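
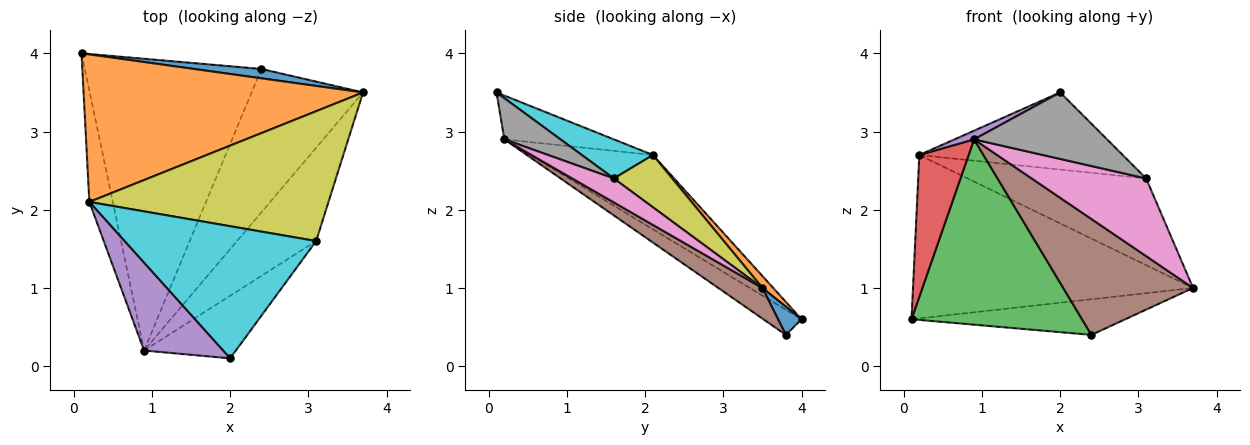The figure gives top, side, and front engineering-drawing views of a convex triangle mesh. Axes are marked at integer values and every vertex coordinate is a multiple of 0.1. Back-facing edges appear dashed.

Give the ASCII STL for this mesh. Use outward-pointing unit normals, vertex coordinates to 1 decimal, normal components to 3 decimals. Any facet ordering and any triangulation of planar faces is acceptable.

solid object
 facet normal 0.106 0.962 0.252
  outer loop
   vertex 2.4 3.8 0.4
   vertex 0.1 4.0 0.6
   vertex 3.7 3.5 1.0
  endloop
 endfacet
 facet normal 0.029 0.742 0.670
  outer loop
   vertex 0.2 2.1 2.7
   vertex 3.7 3.5 1.0
   vertex 0.1 4.0 0.6
  endloop
 endfacet
 facet normal -0.119 -0.532 -0.838
  outer loop
   vertex 0.9 0.2 2.9
   vertex 0.1 4.0 0.6
   vertex 2.4 3.8 0.4
  endloop
 endfacet
 facet normal -0.890 -0.358 -0.281
  outer loop
   vertex 0.9 0.2 2.9
   vertex 0.2 2.1 2.7
   vertex 0.1 4.0 0.6
  endloop
 endfacet
 facet normal -0.483 -0.086 0.871
  outer loop
   vertex 0.9 0.2 2.9
   vertex 2.0 0.1 3.5
   vertex 0.2 2.1 2.7
  endloop
 endfacet
 facet normal 0.209 -0.615 -0.760
  outer loop
   vertex 0.9 0.2 2.9
   vertex 2.4 3.8 0.4
   vertex 3.7 3.5 1.0
  endloop
 endfacet
 facet normal 0.226 -0.623 -0.749
  outer loop
   vertex 3.1 1.6 2.4
   vertex 0.9 0.2 2.9
   vertex 3.7 3.5 1.0
  endloop
 endfacet
 facet normal 0.294 -0.696 -0.655
  outer loop
   vertex 3.1 1.6 2.4
   vertex 2.0 0.1 3.5
   vertex 0.9 0.2 2.9
  endloop
 endfacet
 facet normal 0.179 0.546 0.818
  outer loop
   vertex 3.1 1.6 2.4
   vertex 3.7 3.5 1.0
   vertex 0.2 2.1 2.7
  endloop
 endfacet
 facet normal 0.174 0.496 0.851
  outer loop
   vertex 3.1 1.6 2.4
   vertex 0.2 2.1 2.7
   vertex 2.0 0.1 3.5
  endloop
 endfacet
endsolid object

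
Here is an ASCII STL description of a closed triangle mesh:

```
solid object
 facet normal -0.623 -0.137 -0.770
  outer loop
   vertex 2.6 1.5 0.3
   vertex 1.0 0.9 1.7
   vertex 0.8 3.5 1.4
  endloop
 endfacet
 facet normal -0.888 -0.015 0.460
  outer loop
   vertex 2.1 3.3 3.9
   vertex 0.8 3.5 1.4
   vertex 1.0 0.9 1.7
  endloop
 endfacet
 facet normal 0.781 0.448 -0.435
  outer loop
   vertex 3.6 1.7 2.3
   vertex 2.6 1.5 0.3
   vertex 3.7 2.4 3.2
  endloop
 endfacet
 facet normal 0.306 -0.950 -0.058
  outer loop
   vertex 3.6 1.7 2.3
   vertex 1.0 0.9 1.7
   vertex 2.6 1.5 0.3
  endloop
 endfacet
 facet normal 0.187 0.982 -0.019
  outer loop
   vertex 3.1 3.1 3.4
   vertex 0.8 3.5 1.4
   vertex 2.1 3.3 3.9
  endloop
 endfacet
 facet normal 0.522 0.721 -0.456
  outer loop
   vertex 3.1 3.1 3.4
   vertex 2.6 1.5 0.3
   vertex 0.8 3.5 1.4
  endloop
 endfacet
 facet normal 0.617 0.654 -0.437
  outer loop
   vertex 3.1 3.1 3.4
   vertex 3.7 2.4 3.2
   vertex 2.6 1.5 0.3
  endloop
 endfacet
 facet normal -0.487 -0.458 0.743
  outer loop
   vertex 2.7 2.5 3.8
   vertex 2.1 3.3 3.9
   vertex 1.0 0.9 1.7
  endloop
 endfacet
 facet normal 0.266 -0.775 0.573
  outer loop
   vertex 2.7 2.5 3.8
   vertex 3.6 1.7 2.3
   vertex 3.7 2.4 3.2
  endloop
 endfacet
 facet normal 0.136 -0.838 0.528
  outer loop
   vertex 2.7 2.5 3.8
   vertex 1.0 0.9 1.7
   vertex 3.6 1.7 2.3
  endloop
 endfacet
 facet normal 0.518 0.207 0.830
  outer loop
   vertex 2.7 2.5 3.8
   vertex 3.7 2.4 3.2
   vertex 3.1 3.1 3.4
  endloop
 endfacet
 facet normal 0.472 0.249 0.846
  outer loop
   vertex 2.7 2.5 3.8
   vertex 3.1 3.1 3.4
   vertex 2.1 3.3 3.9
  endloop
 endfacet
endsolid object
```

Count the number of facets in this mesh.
12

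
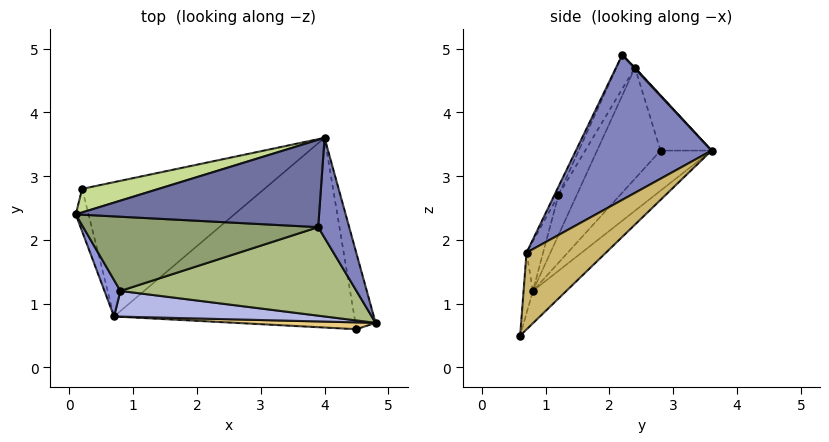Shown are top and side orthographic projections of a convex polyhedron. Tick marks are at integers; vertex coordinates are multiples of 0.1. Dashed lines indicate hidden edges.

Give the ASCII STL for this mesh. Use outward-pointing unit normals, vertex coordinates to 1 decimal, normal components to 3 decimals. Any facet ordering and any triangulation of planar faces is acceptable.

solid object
 facet normal 0.003 0.731 0.682
  outer loop
   vertex 3.9 2.2 4.9
   vertex 4.0 3.6 3.4
   vertex 0.1 2.4 4.7
  endloop
 endfacet
 facet normal 0.966 0.153 0.207
  outer loop
   vertex 3.9 2.2 4.9
   vertex 4.8 0.7 1.8
   vertex 4.0 3.6 3.4
  endloop
 endfacet
 facet normal -0.606 -0.758 0.242
  outer loop
   vertex 0.8 1.2 2.7
   vertex 0.1 2.4 4.7
   vertex 0.7 0.8 1.2
  endloop
 endfacet
 facet normal -0.062 -0.963 0.261
  outer loop
   vertex 0.8 1.2 2.7
   vertex 0.7 0.8 1.2
   vertex 4.8 0.7 1.8
  endloop
 endfacet
 facet normal -0.072 -0.866 0.495
  outer loop
   vertex 0.8 1.2 2.7
   vertex 3.9 2.2 4.9
   vertex 0.1 2.4 4.7
  endloop
 endfacet
 facet normal -0.016 -0.902 0.432
  outer loop
   vertex 0.8 1.2 2.7
   vertex 4.8 0.7 1.8
   vertex 3.9 2.2 4.9
  endloop
 endfacet
 facet normal -0.198 0.941 0.274
  outer loop
   vertex 0.2 2.8 3.4
   vertex 0.1 2.4 4.7
   vertex 4.0 3.6 3.4
  endloop
 endfacet
 facet normal -0.986 -0.122 -0.113
  outer loop
   vertex 0.2 2.8 3.4
   vertex 0.7 0.8 1.2
   vertex 0.1 2.4 4.7
  endloop
 endfacet
 facet normal -0.150 0.714 -0.684
  outer loop
   vertex 0.2 2.8 3.4
   vertex 4.0 3.6 3.4
   vertex 0.7 0.8 1.2
  endloop
 endfacet
 facet normal 0.896 0.377 -0.236
  outer loop
   vertex 4.5 0.6 0.5
   vertex 4.0 3.6 3.4
   vertex 4.8 0.7 1.8
  endloop
 endfacet
 facet normal -0.037 -0.996 0.085
  outer loop
   vertex 4.5 0.6 0.5
   vertex 4.8 0.7 1.8
   vertex 0.7 0.8 1.2
  endloop
 endfacet
 facet normal -0.097 0.683 -0.724
  outer loop
   vertex 4.5 0.6 0.5
   vertex 0.7 0.8 1.2
   vertex 4.0 3.6 3.4
  endloop
 endfacet
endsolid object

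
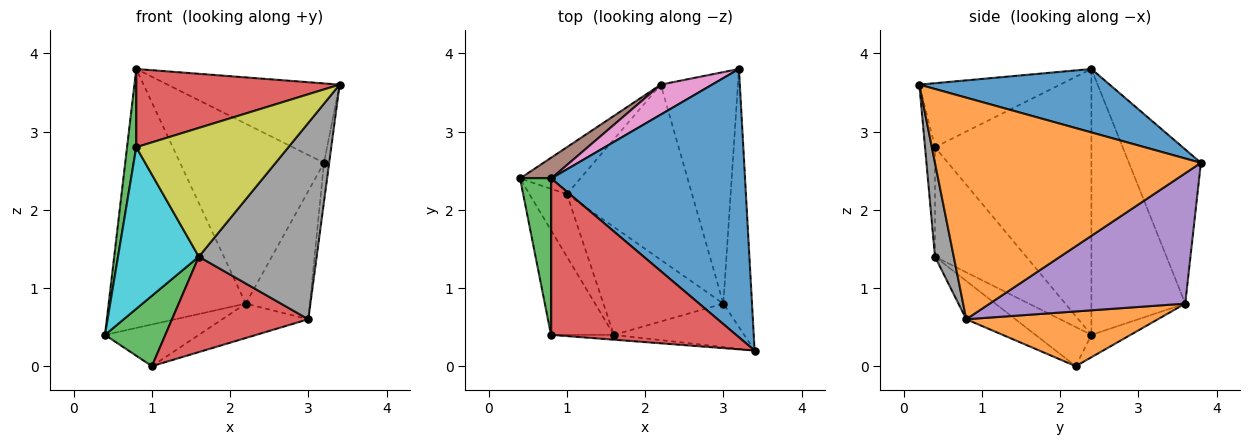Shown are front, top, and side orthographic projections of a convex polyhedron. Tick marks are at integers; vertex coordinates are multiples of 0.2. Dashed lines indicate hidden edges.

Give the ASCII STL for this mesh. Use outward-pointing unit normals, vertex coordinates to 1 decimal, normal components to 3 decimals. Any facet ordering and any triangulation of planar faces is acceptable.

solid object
 facet normal 0.299 0.271 0.915
  outer loop
   vertex 0.8 2.4 3.8
   vertex 3.4 0.2 3.6
   vertex 3.2 3.8 2.6
  endloop
 endfacet
 facet normal 0.992 0.019 -0.128
  outer loop
   vertex 3.0 0.8 0.6
   vertex 3.2 3.8 2.6
   vertex 3.4 0.2 3.6
  endloop
 endfacet
 facet normal -0.991 -0.058 0.117
  outer loop
   vertex 0.8 0.4 2.8
   vertex 0.8 2.4 3.8
   vertex 0.4 2.4 0.4
  endloop
 endfacet
 facet normal -0.296 -0.427 0.854
  outer loop
   vertex 0.8 0.4 2.8
   vertex 3.4 0.2 3.6
   vertex 0.8 2.4 3.8
  endloop
 endfacet
 facet normal 0.828 0.272 -0.490
  outer loop
   vertex 2.2 3.6 0.8
   vertex 3.2 3.8 2.6
   vertex 3.0 0.8 0.6
  endloop
 endfacet
 facet normal -0.564 0.823 0.066
  outer loop
   vertex 2.2 3.6 0.8
   vertex 0.4 2.4 0.4
   vertex 0.8 2.4 3.8
  endloop
 endfacet
 facet normal -0.442 0.885 0.147
  outer loop
   vertex 2.2 3.6 0.8
   vertex 0.8 2.4 3.8
   vertex 3.2 3.8 2.6
  endloop
 endfacet
 facet normal 0.154 -0.965 -0.213
  outer loop
   vertex 1.6 0.4 1.4
   vertex 3.0 0.8 0.6
   vertex 3.4 0.2 3.6
  endloop
 endfacet
 facet normal -0.065 -0.997 -0.037
  outer loop
   vertex 1.6 0.4 1.4
   vertex 3.4 0.2 3.6
   vertex 0.8 0.4 2.8
  endloop
 endfacet
 facet normal -0.688 -0.610 -0.393
  outer loop
   vertex 1.6 0.4 1.4
   vertex 0.8 0.4 2.8
   vertex 0.4 2.4 0.4
  endloop
 endfacet
 facet normal -0.267 0.640 -0.720
  outer loop
   vertex 1.0 2.2 0.0
   vertex 0.4 2.4 0.4
   vertex 2.2 3.6 0.8
  endloop
 endfacet
 facet normal 0.394 0.177 -0.902
  outer loop
   vertex 1.0 2.2 0.0
   vertex 2.2 3.6 0.8
   vertex 3.0 0.8 0.6
  endloop
 endfacet
 facet normal -0.569 -0.615 -0.546
  outer loop
   vertex 1.0 2.2 0.0
   vertex 1.6 0.4 1.4
   vertex 0.4 2.4 0.4
  endloop
 endfacet
 facet normal -0.232 -0.644 -0.729
  outer loop
   vertex 1.0 2.2 0.0
   vertex 3.0 0.8 0.6
   vertex 1.6 0.4 1.4
  endloop
 endfacet
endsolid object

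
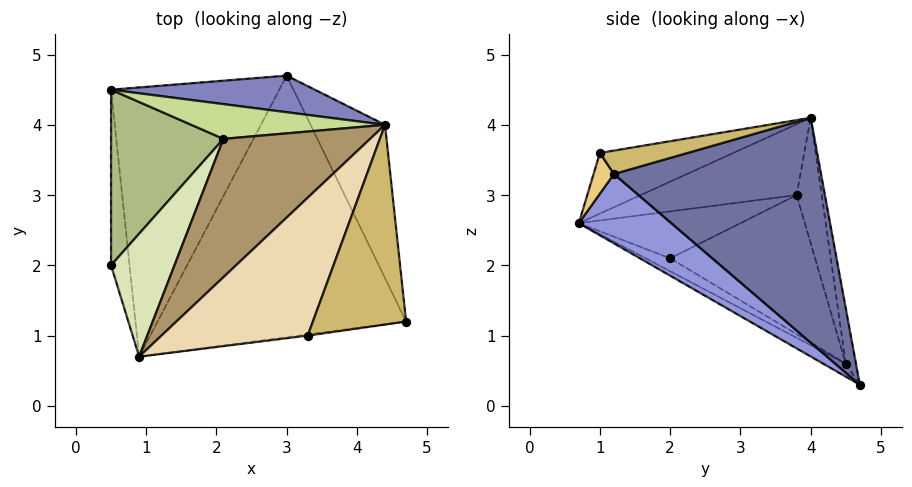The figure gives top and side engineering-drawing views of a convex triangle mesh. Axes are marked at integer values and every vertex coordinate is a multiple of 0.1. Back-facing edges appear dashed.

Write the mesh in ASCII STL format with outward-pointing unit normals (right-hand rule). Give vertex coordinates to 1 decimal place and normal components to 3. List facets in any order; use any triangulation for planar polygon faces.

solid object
 facet normal 0.932 0.188 -0.309
  outer loop
   vertex 4.4 4.0 4.1
   vertex 4.7 1.2 3.3
   vertex 3.0 4.7 0.3
  endloop
 endfacet
 facet normal -0.054 0.978 0.200
  outer loop
   vertex 0.5 4.5 0.6
   vertex 4.4 4.0 4.1
   vertex 3.0 4.7 0.3
  endloop
 endfacet
 facet normal 0.221 -0.571 -0.791
  outer loop
   vertex 0.9 0.7 2.6
   vertex 3.0 4.7 0.3
   vertex 4.7 1.2 3.3
  endloop
 endfacet
 facet normal -0.515 -0.441 -0.735
  outer loop
   vertex 0.9 0.7 2.6
   vertex 0.5 2.0 2.1
   vertex 0.5 4.5 0.6
  endloop
 endfacet
 facet normal -0.068 -0.470 -0.880
  outer loop
   vertex 0.9 0.7 2.6
   vertex 0.5 4.5 0.6
   vertex 3.0 4.7 0.3
  endloop
 endfacet
 facet normal -0.728 0.353 0.588
  outer loop
   vertex 2.1 3.8 3.0
   vertex 0.5 4.5 0.6
   vertex 0.5 2.0 2.1
  endloop
 endfacet
 facet normal -0.284 0.853 0.438
  outer loop
   vertex 2.1 3.8 3.0
   vertex 4.4 4.0 4.1
   vertex 0.5 4.5 0.6
  endloop
 endfacet
 facet normal -0.590 0.125 0.798
  outer loop
   vertex 2.1 3.8 3.0
   vertex 0.5 2.0 2.1
   vertex 0.9 0.7 2.6
  endloop
 endfacet
 facet normal -0.435 0.052 0.899
  outer loop
   vertex 2.1 3.8 3.0
   vertex 0.9 0.7 2.6
   vertex 4.4 4.0 4.1
  endloop
 endfacet
 facet normal 0.236 -0.243 0.941
  outer loop
   vertex 3.3 1.0 3.6
   vertex 4.7 1.2 3.3
   vertex 4.4 4.0 4.1
  endloop
 endfacet
 facet normal 0.135 -0.990 -0.028
  outer loop
   vertex 3.3 1.0 3.6
   vertex 0.9 0.7 2.6
   vertex 4.7 1.2 3.3
  endloop
 endfacet
 facet normal -0.383 -0.013 0.924
  outer loop
   vertex 3.3 1.0 3.6
   vertex 4.4 4.0 4.1
   vertex 0.9 0.7 2.6
  endloop
 endfacet
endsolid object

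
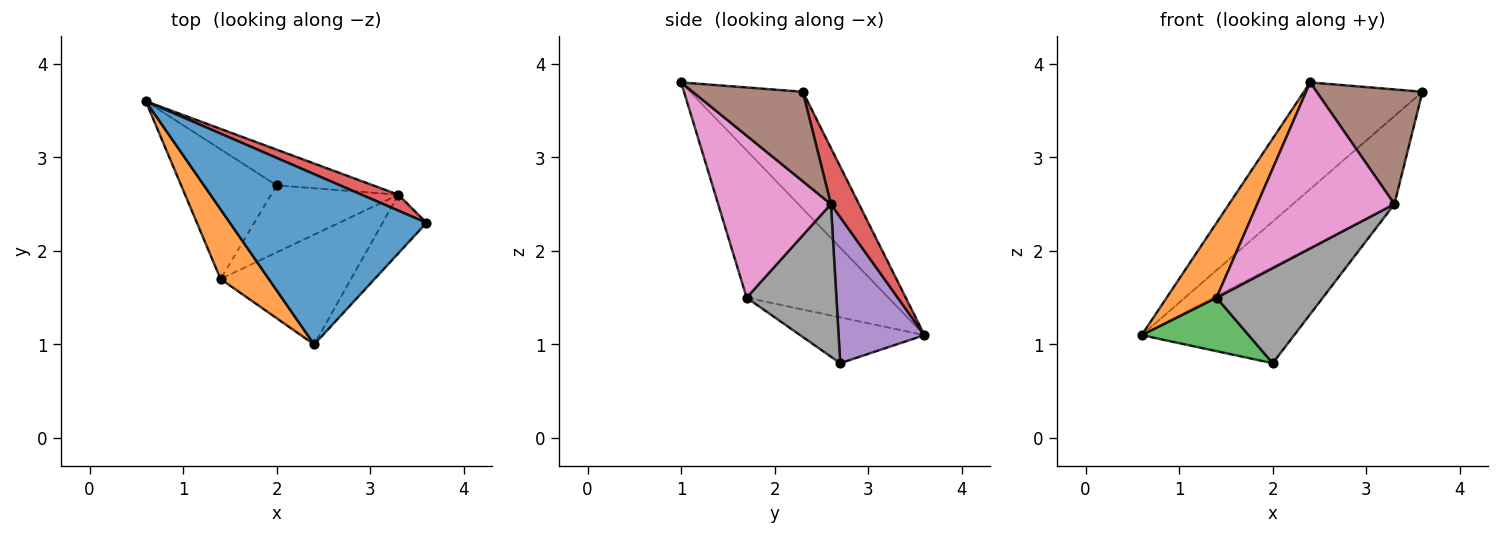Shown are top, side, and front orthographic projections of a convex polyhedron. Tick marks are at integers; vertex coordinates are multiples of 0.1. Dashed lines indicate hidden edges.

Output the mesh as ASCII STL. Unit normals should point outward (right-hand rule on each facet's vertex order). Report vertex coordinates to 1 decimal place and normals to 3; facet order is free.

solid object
 facet normal -0.450 0.474 0.757
  outer loop
   vertex 2.4 1.0 3.8
   vertex 3.6 2.3 3.7
   vertex 0.6 3.6 1.1
  endloop
 endfacet
 facet normal -0.901 -0.317 0.295
  outer loop
   vertex 1.4 1.7 1.5
   vertex 2.4 1.0 3.8
   vertex 0.6 3.6 1.1
  endloop
 endfacet
 facet normal -0.405 -0.349 -0.845
  outer loop
   vertex 1.4 1.7 1.5
   vertex 0.6 3.6 1.1
   vertex 2.0 2.7 0.8
  endloop
 endfacet
 facet normal 0.263 0.949 0.172
  outer loop
   vertex 3.3 2.6 2.5
   vertex 0.6 3.6 1.1
   vertex 3.6 2.3 3.7
  endloop
 endfacet
 facet normal 0.467 0.829 -0.308
  outer loop
   vertex 3.3 2.6 2.5
   vertex 2.0 2.7 0.8
   vertex 0.6 3.6 1.1
  endloop
 endfacet
 facet normal 0.680 -0.653 -0.333
  outer loop
   vertex 3.3 2.6 2.5
   vertex 3.6 2.3 3.7
   vertex 2.4 1.0 3.8
  endloop
 endfacet
 facet normal 0.565 -0.688 -0.455
  outer loop
   vertex 3.3 2.6 2.5
   vertex 2.4 1.0 3.8
   vertex 1.4 1.7 1.5
  endloop
 endfacet
 facet normal 0.568 -0.673 -0.474
  outer loop
   vertex 3.3 2.6 2.5
   vertex 1.4 1.7 1.5
   vertex 2.0 2.7 0.8
  endloop
 endfacet
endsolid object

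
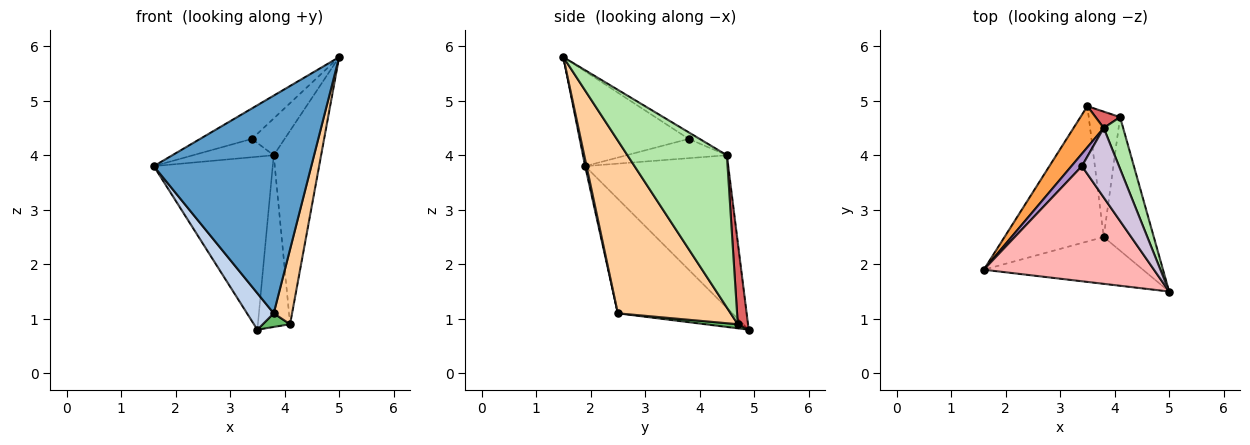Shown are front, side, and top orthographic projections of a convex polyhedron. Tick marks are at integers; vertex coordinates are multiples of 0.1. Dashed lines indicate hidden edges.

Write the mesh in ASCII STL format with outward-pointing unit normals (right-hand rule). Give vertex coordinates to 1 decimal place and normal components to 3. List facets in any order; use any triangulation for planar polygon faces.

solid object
 facet normal 0.009 -0.978 -0.210
  outer loop
   vertex 3.8 2.5 1.1
   vertex 5.0 1.5 5.8
   vertex 1.6 1.9 3.8
  endloop
 endfacet
 facet normal -0.744 -0.174 -0.645
  outer loop
   vertex 3.8 2.5 1.1
   vertex 1.6 1.9 3.8
   vertex 3.5 4.9 0.8
  endloop
 endfacet
 facet normal -0.760 0.632 0.150
  outer loop
   vertex 3.8 4.5 4.0
   vertex 3.5 4.9 0.8
   vertex 1.6 1.9 3.8
  endloop
 endfacet
 facet normal 0.949 -0.154 -0.275
  outer loop
   vertex 4.1 4.7 0.9
   vertex 5.0 1.5 5.8
   vertex 3.8 2.5 1.1
  endloop
 endfacet
 facet normal 0.129 -0.107 -0.986
  outer loop
   vertex 4.1 4.7 0.9
   vertex 3.8 2.5 1.1
   vertex 3.5 4.9 0.8
  endloop
 endfacet
 facet normal 0.897 0.427 0.114
  outer loop
   vertex 4.1 4.7 0.9
   vertex 3.8 4.5 4.0
   vertex 5.0 1.5 5.8
  endloop
 endfacet
 facet normal 0.301 0.949 0.090
  outer loop
   vertex 4.1 4.7 0.9
   vertex 3.5 4.9 0.8
   vertex 3.8 4.5 4.0
  endloop
 endfacet
 facet normal -0.474 0.225 0.851
  outer loop
   vertex 3.4 3.8 4.3
   vertex 1.6 1.9 3.8
   vertex 5.0 1.5 5.8
  endloop
 endfacet
 facet normal -0.718 0.577 0.390
  outer loop
   vertex 3.4 3.8 4.3
   vertex 3.8 4.5 4.0
   vertex 1.6 1.9 3.8
  endloop
 endfacet
 facet normal -0.154 0.462 0.873
  outer loop
   vertex 3.4 3.8 4.3
   vertex 5.0 1.5 5.8
   vertex 3.8 4.5 4.0
  endloop
 endfacet
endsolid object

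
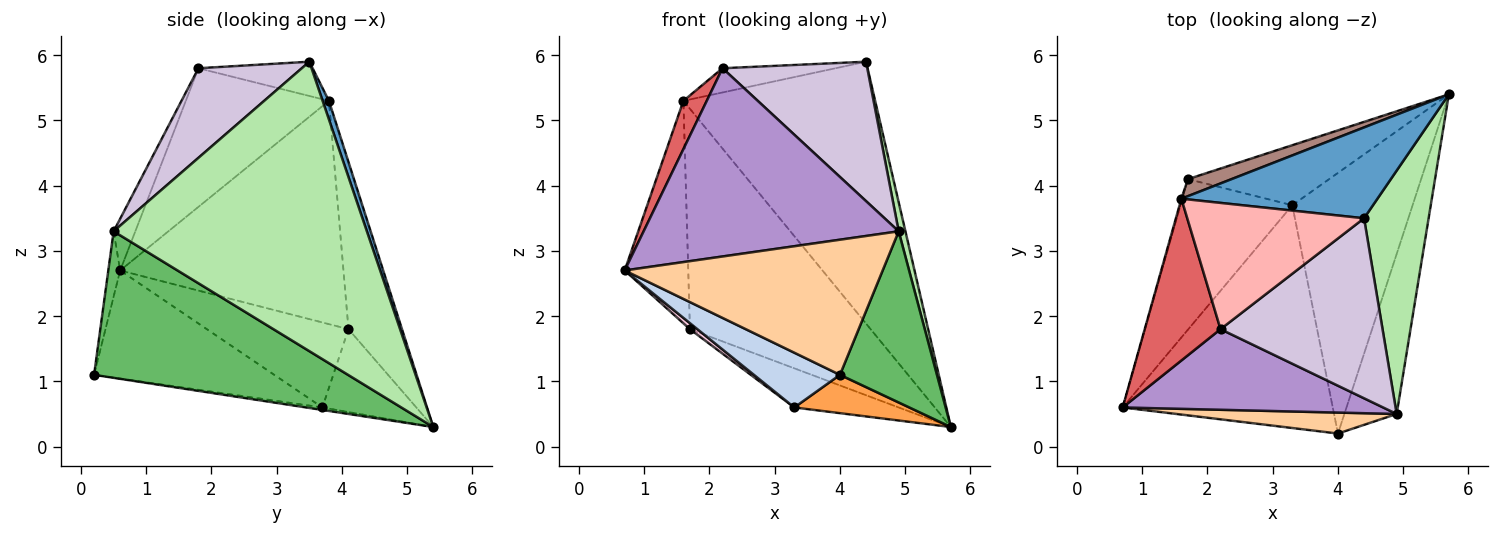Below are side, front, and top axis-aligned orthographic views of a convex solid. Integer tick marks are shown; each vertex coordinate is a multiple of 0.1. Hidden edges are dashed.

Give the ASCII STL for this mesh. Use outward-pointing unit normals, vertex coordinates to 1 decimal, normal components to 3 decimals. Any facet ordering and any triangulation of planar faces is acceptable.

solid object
 facet normal 0.031 0.944 0.328
  outer loop
   vertex 1.6 3.8 5.3
   vertex 4.4 3.5 5.9
   vertex 5.7 5.4 0.3
  endloop
 endfacet
 facet normal -0.447 -0.214 -0.869
  outer loop
   vertex 3.3 3.7 0.6
   vertex 4.0 0.2 1.1
   vertex 0.7 0.6 2.7
  endloop
 endfacet
 facet normal -0.021 -0.145 -0.989
  outer loop
   vertex 3.3 3.7 0.6
   vertex 5.7 5.4 0.3
   vertex 4.0 0.2 1.1
  endloop
 endfacet
 facet normal -0.045 -0.987 0.153
  outer loop
   vertex 4.9 0.5 3.3
   vertex 0.7 0.6 2.7
   vertex 4.0 0.2 1.1
  endloop
 endfacet
 facet normal 0.886 -0.338 -0.316
  outer loop
   vertex 4.9 0.5 3.3
   vertex 4.0 0.2 1.1
   vertex 5.7 5.4 0.3
  endloop
 endfacet
 facet normal 0.976 -0.026 0.218
  outer loop
   vertex 4.9 0.5 3.3
   vertex 5.7 5.4 0.3
   vertex 4.4 3.5 5.9
  endloop
 endfacet
 facet normal -0.868 -0.142 0.475
  outer loop
   vertex 2.2 1.8 5.8
   vertex 1.6 3.8 5.3
   vertex 0.7 0.6 2.7
  endloop
 endfacet
 facet normal -0.187 0.185 0.965
  outer loop
   vertex 2.2 1.8 5.8
   vertex 4.4 3.5 5.9
   vertex 1.6 3.8 5.3
  endloop
 endfacet
 facet normal -0.078 -0.916 0.392
  outer loop
   vertex 2.2 1.8 5.8
   vertex 0.7 0.6 2.7
   vertex 4.9 0.5 3.3
  endloop
 endfacet
 facet normal 0.401 -0.561 0.724
  outer loop
   vertex 2.2 1.8 5.8
   vertex 4.9 0.5 3.3
   vertex 4.4 3.5 5.9
  endloop
 endfacet
 facet normal -0.283 0.956 0.074
  outer loop
   vertex 1.7 4.1 1.8
   vertex 1.6 3.8 5.3
   vertex 5.7 5.4 0.3
  endloop
 endfacet
 facet normal -0.441 0.490 -0.752
  outer loop
   vertex 1.7 4.1 1.8
   vertex 5.7 5.4 0.3
   vertex 3.3 3.7 0.6
  endloop
 endfacet
 facet normal -0.962 0.274 -0.004
  outer loop
   vertex 1.7 4.1 1.8
   vertex 0.7 0.6 2.7
   vertex 1.6 3.8 5.3
  endloop
 endfacet
 facet normal -0.605 -0.032 -0.796
  outer loop
   vertex 1.7 4.1 1.8
   vertex 3.3 3.7 0.6
   vertex 0.7 0.6 2.7
  endloop
 endfacet
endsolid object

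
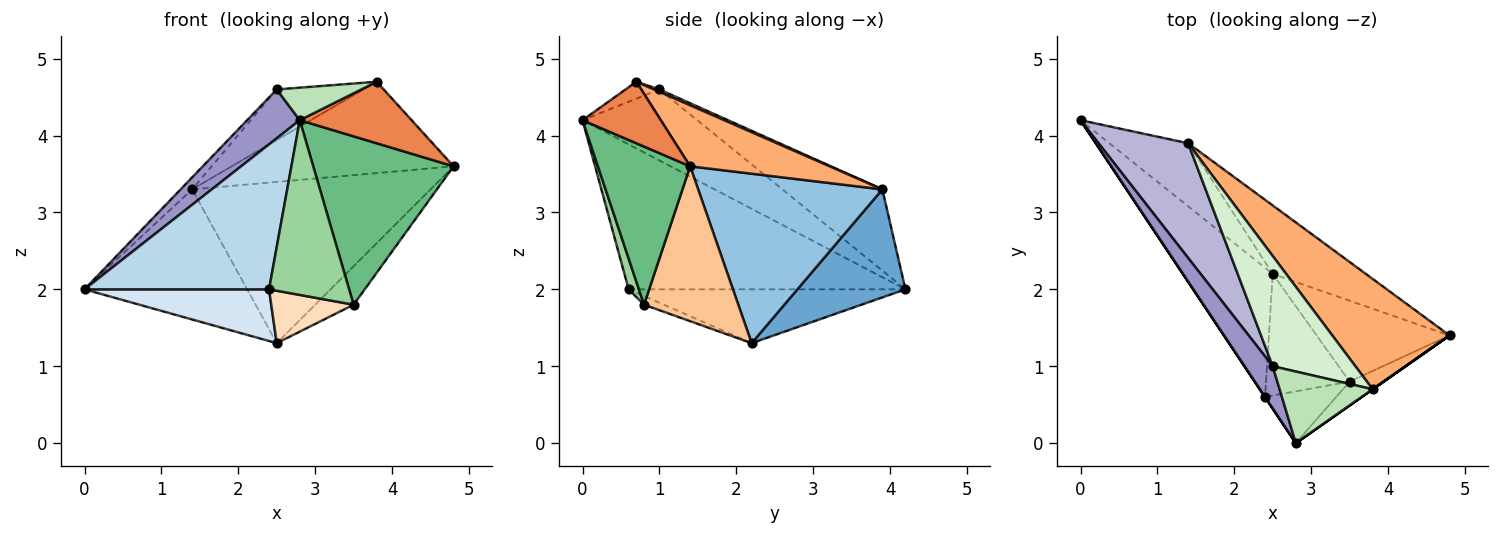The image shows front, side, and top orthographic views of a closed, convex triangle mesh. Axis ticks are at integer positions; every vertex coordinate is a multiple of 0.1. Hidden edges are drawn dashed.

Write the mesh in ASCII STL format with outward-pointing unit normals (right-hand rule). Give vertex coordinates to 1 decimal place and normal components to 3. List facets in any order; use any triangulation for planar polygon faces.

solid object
 facet normal 0.513 0.772 -0.374
  outer loop
   vertex 1.4 3.9 3.3
   vertex 2.5 2.2 1.3
   vertex 0.0 4.2 2.0
  endloop
 endfacet
 facet normal 0.580 0.750 -0.319
  outer loop
   vertex 1.4 3.9 3.3
   vertex 4.8 1.4 3.6
   vertex 2.5 2.2 1.3
  endloop
 endfacet
 facet normal -0.832 -0.555 0.000
  outer loop
   vertex 2.4 0.6 2.0
   vertex 2.8 0.0 4.2
   vertex 0.0 4.2 2.0
  endloop
 endfacet
 facet normal -0.487 -0.324 -0.811
  outer loop
   vertex 2.4 0.6 2.0
   vertex 0.0 4.2 2.0
   vertex 2.5 2.2 1.3
  endloop
 endfacet
 facet normal 0.573 -0.819 0.000
  outer loop
   vertex 3.8 0.7 4.7
   vertex 2.8 0.0 4.2
   vertex 4.8 1.4 3.6
  endloop
 endfacet
 facet normal 0.372 0.592 0.715
  outer loop
   vertex 3.8 0.7 4.7
   vertex 4.8 1.4 3.6
   vertex 1.4 3.9 3.3
  endloop
 endfacet
 facet normal 0.725 0.296 -0.622
  outer loop
   vertex 3.5 0.8 1.8
   vertex 2.5 2.2 1.3
   vertex 4.8 1.4 3.6
  endloop
 endfacet
 facet normal -0.095 -0.394 -0.914
  outer loop
   vertex 3.5 0.8 1.8
   vertex 2.4 0.6 2.0
   vertex 2.5 2.2 1.3
  endloop
 endfacet
 facet normal 0.546 -0.830 -0.117
  outer loop
   vertex 3.5 0.8 1.8
   vertex 4.8 1.4 3.6
   vertex 2.8 0.0 4.2
  endloop
 endfacet
 facet normal 0.122 -0.952 -0.282
  outer loop
   vertex 3.5 0.8 1.8
   vertex 2.8 0.0 4.2
   vertex 2.4 0.6 2.0
  endloop
 endfacet
 facet normal -0.163 -0.408 0.898
  outer loop
   vertex 2.5 1.0 4.6
   vertex 2.8 0.0 4.2
   vertex 3.8 0.7 4.7
  endloop
 endfacet
 facet normal 0.026 0.417 0.908
  outer loop
   vertex 2.5 1.0 4.6
   vertex 3.8 0.7 4.7
   vertex 1.4 3.9 3.3
  endloop
 endfacet
 facet normal -0.855 -0.392 0.339
  outer loop
   vertex 2.5 1.0 4.6
   vertex 0.0 4.2 2.0
   vertex 2.8 0.0 4.2
  endloop
 endfacet
 facet normal -0.669 0.077 0.739
  outer loop
   vertex 2.5 1.0 4.6
   vertex 1.4 3.9 3.3
   vertex 0.0 4.2 2.0
  endloop
 endfacet
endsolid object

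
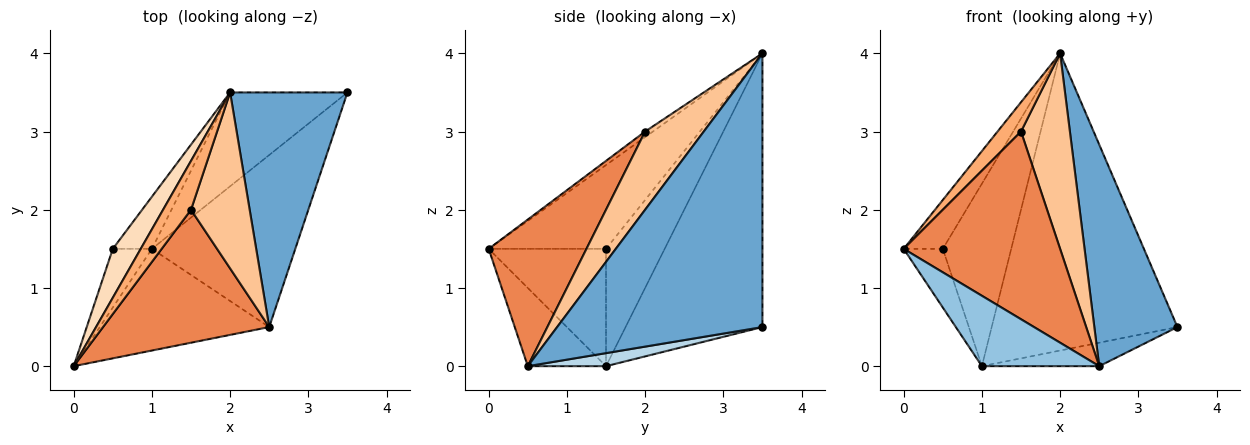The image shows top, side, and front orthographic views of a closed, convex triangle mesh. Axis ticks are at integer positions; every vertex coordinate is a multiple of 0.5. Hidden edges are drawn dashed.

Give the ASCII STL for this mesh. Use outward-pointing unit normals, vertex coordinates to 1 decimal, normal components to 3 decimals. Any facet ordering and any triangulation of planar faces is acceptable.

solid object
 facet normal 0.861 -0.349 0.369
  outer loop
   vertex 2.0 3.5 4.0
   vertex 2.5 0.5 0.0
   vertex 3.5 3.5 0.5
  endloop
 endfacet
 facet normal -0.355 -0.532 -0.769
  outer loop
   vertex 1.0 1.5 0.0
   vertex 2.5 0.5 0.0
   vertex 0.0 0.0 1.5
  endloop
 endfacet
 facet normal 0.090 0.135 -0.987
  outer loop
   vertex 1.0 1.5 0.0
   vertex 3.5 3.5 0.5
   vertex 2.5 0.5 0.0
  endloop
 endfacet
 facet normal -0.575 0.780 -0.246
  outer loop
   vertex 1.0 1.5 0.0
   vertex 2.0 3.5 4.0
   vertex 3.5 3.5 0.5
  endloop
 endfacet
 facet normal 0.454 -0.727 0.515
  outer loop
   vertex 1.5 2.0 3.0
   vertex 0.0 0.0 1.5
   vertex 2.5 0.5 0.0
  endloop
 endfacet
 facet normal -0.169 -0.507 0.845
  outer loop
   vertex 1.5 2.0 3.0
   vertex 2.0 3.5 4.0
   vertex 0.0 0.0 1.5
  endloop
 endfacet
 facet normal 0.666 -0.555 0.499
  outer loop
   vertex 1.5 2.0 3.0
   vertex 2.5 0.5 0.0
   vertex 2.0 3.5 4.0
  endloop
 endfacet
 facet normal -0.905 0.302 0.302
  outer loop
   vertex 0.5 1.5 1.5
   vertex 0.0 0.0 1.5
   vertex 2.0 3.5 4.0
  endloop
 endfacet
 facet normal -0.905 0.302 -0.302
  outer loop
   vertex 0.5 1.5 1.5
   vertex 1.0 1.5 0.0
   vertex 0.0 0.0 1.5
  endloop
 endfacet
 facet normal -0.636 0.742 -0.212
  outer loop
   vertex 0.5 1.5 1.5
   vertex 2.0 3.5 4.0
   vertex 1.0 1.5 0.0
  endloop
 endfacet
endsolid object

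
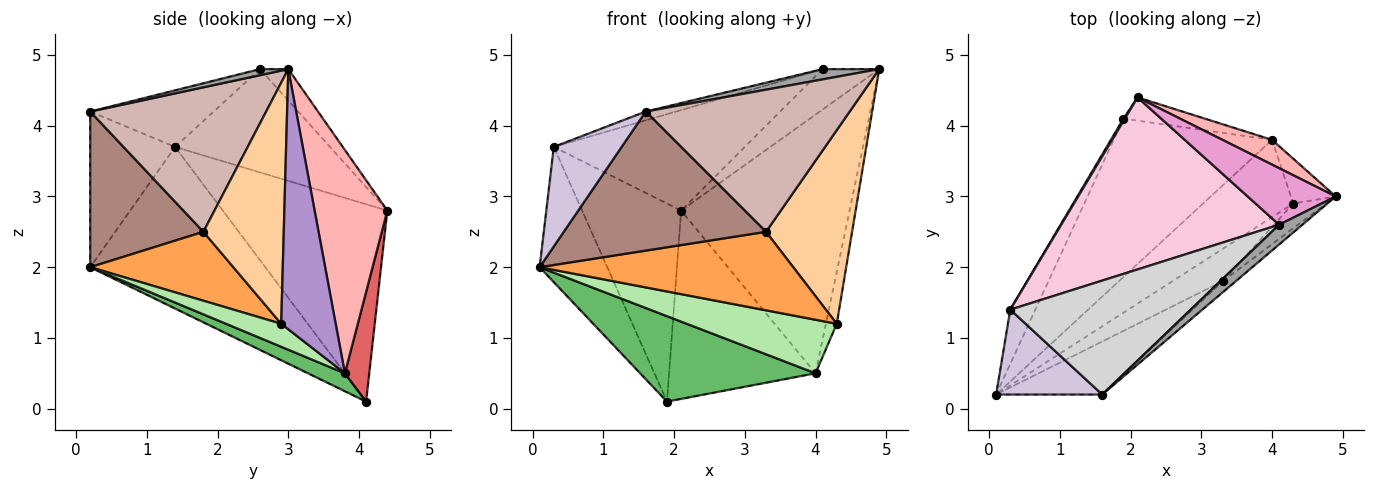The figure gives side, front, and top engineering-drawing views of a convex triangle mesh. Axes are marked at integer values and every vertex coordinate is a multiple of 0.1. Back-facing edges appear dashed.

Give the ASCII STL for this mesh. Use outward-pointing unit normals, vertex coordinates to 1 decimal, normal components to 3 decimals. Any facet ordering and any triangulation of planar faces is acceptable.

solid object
 facet normal -0.923 0.356 -0.143
  outer loop
   vertex 0.3 1.4 3.7
   vertex 1.9 4.1 0.1
   vertex 0.1 0.2 2.0
  endloop
 endfacet
 facet normal -0.857 0.516 0.006
  outer loop
   vertex 0.3 1.4 3.7
   vertex 2.1 4.4 2.8
   vertex 1.9 4.1 0.1
  endloop
 endfacet
 facet normal 0.463 -0.820 -0.338
  outer loop
   vertex 3.3 1.8 2.5
   vertex 0.1 0.2 2.0
   vertex 4.3 2.9 1.2
  endloop
 endfacet
 facet normal 0.680 -0.728 -0.093
  outer loop
   vertex 3.3 1.8 2.5
   vertex 4.3 2.9 1.2
   vertex 4.9 3.0 4.8
  endloop
 endfacet
 facet normal 0.099 -0.472 -0.876
  outer loop
   vertex 4.0 3.8 0.5
   vertex 0.1 0.2 2.0
   vertex 1.9 4.1 0.1
  endloop
 endfacet
 facet normal 0.205 -0.557 -0.805
  outer loop
   vertex 4.0 3.8 0.5
   vertex 4.3 2.9 1.2
   vertex 0.1 0.2 2.0
  endloop
 endfacet
 facet normal 0.163 0.979 -0.121
  outer loop
   vertex 4.0 3.8 0.5
   vertex 1.9 4.1 0.1
   vertex 2.1 4.4 2.8
  endloop
 endfacet
 facet normal 0.395 0.915 0.088
  outer loop
   vertex 4.0 3.8 0.5
   vertex 2.1 4.4 2.8
   vertex 4.9 3.0 4.8
  endloop
 endfacet
 facet normal 0.967 0.193 -0.167
  outer loop
   vertex 4.0 3.8 0.5
   vertex 4.9 3.0 4.8
   vertex 4.3 2.9 1.2
  endloop
 endfacet
 facet normal -0.689 -0.551 0.470
  outer loop
   vertex 1.6 0.2 4.2
   vertex 0.3 1.4 3.7
   vertex 0.1 0.2 2.0
  endloop
 endfacet
 facet normal 0.463 -0.828 -0.316
  outer loop
   vertex 1.6 0.2 4.2
   vertex 0.1 0.2 2.0
   vertex 3.3 1.8 2.5
  endloop
 endfacet
 facet normal 0.652 -0.756 -0.059
  outer loop
   vertex 1.6 0.2 4.2
   vertex 3.3 1.8 2.5
   vertex 4.9 3.0 4.8
  endloop
 endfacet
 facet normal -0.279 0.558 0.781
  outer loop
   vertex 4.1 2.6 4.8
   vertex 4.9 3.0 4.8
   vertex 2.1 4.4 2.8
  endloop
 endfacet
 facet normal -0.379 0.467 0.799
  outer loop
   vertex 4.1 2.6 4.8
   vertex 2.1 4.4 2.8
   vertex 0.3 1.4 3.7
  endloop
 endfacet
 facet normal 0.225 -0.451 0.864
  outer loop
   vertex 4.1 2.6 4.8
   vertex 1.6 0.2 4.2
   vertex 4.9 3.0 4.8
  endloop
 endfacet
 facet normal -0.299 0.073 0.952
  outer loop
   vertex 4.1 2.6 4.8
   vertex 0.3 1.4 3.7
   vertex 1.6 0.2 4.2
  endloop
 endfacet
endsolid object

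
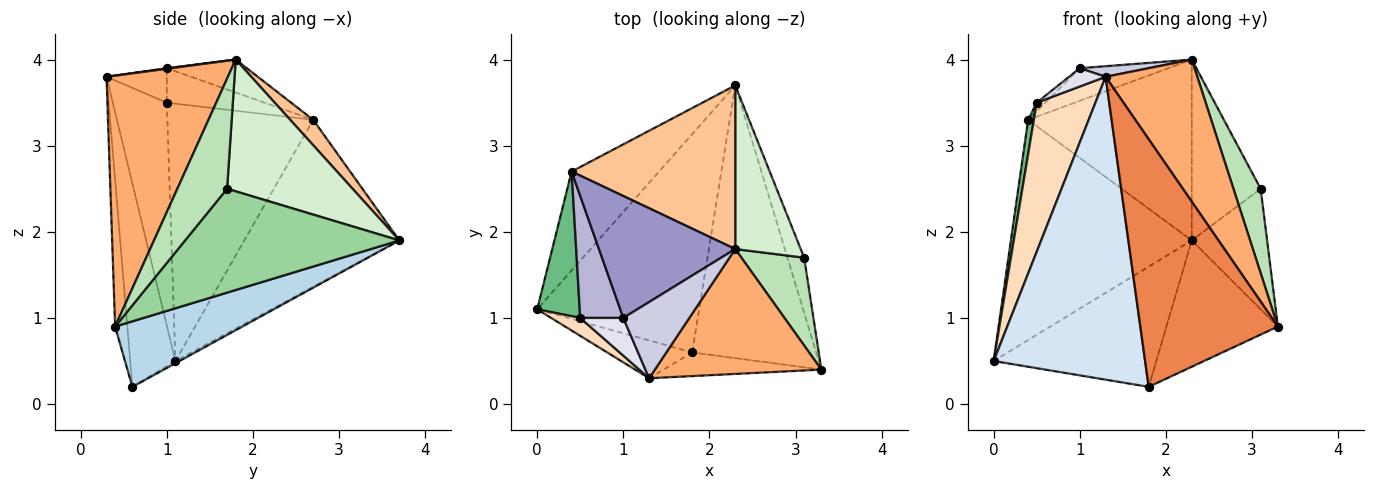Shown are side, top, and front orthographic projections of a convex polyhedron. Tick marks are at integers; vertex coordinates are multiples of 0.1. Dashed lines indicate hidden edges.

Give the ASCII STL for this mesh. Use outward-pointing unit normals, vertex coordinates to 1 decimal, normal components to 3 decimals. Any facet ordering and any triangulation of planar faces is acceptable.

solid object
 facet normal -0.616 0.719 -0.323
  outer loop
   vertex 0.4 2.7 3.3
   vertex 2.3 3.7 1.9
   vertex 0.0 1.1 0.5
  endloop
 endfacet
 facet normal -0.012 0.482 -0.876
  outer loop
   vertex 1.8 0.6 0.2
   vertex 0.0 1.1 0.5
   vertex 2.3 3.7 1.9
  endloop
 endfacet
 facet normal 0.432 0.379 -0.818
  outer loop
   vertex 1.8 0.6 0.2
   vertex 2.3 3.7 1.9
   vertex 3.3 0.4 0.9
  endloop
 endfacet
 facet normal -0.284 -0.951 -0.119
  outer loop
   vertex 1.8 0.6 0.2
   vertex 1.3 0.3 3.8
   vertex 0.0 1.1 0.5
  endloop
 endfacet
 facet normal -0.088 -0.992 -0.095
  outer loop
   vertex 1.8 0.6 0.2
   vertex 3.3 0.4 0.9
   vertex 1.3 0.3 3.8
  endloop
 endfacet
 facet normal 0.705 -0.533 0.468
  outer loop
   vertex 2.3 1.8 4.0
   vertex 1.3 0.3 3.8
   vertex 3.3 0.4 0.9
  endloop
 endfacet
 facet normal 0.104 0.738 0.667
  outer loop
   vertex 2.3 1.8 4.0
   vertex 2.3 3.7 1.9
   vertex 0.4 2.7 3.3
  endloop
 endfacet
 facet normal -0.674 -0.733 0.088
  outer loop
   vertex 0.5 1.0 3.5
   vertex 0.0 1.1 0.5
   vertex 1.3 0.3 3.8
  endloop
 endfacet
 facet normal -0.986 -0.039 0.163
  outer loop
   vertex 0.5 1.0 3.5
   vertex 0.4 2.7 3.3
   vertex 0.0 1.1 0.5
  endloop
 endfacet
 facet normal 0.933 0.328 -0.150
  outer loop
   vertex 3.1 1.7 2.5
   vertex 3.3 0.4 0.9
   vertex 2.3 3.7 1.9
  endloop
 endfacet
 facet normal 0.785 -0.430 0.447
  outer loop
   vertex 3.1 1.7 2.5
   vertex 2.3 1.8 4.0
   vertex 3.3 0.4 0.9
  endloop
 endfacet
 facet normal 0.804 0.441 0.399
  outer loop
   vertex 3.1 1.7 2.5
   vertex 2.3 3.7 1.9
   vertex 2.3 1.8 4.0
  endloop
 endfacet
 facet normal -0.227 0.252 0.941
  outer loop
   vertex 1.0 1.0 3.9
   vertex 2.3 1.8 4.0
   vertex 0.4 2.7 3.3
  endloop
 endfacet
 facet normal -0.624 0.055 0.780
  outer loop
   vertex 1.0 1.0 3.9
   vertex 0.4 2.7 3.3
   vertex 0.5 1.0 3.5
  endloop
 endfacet
 facet normal 0.009 -0.138 0.990
  outer loop
   vertex 1.0 1.0 3.9
   vertex 1.3 0.3 3.8
   vertex 2.3 1.8 4.0
  endloop
 endfacet
 facet normal -0.584 -0.355 0.730
  outer loop
   vertex 1.0 1.0 3.9
   vertex 0.5 1.0 3.5
   vertex 1.3 0.3 3.8
  endloop
 endfacet
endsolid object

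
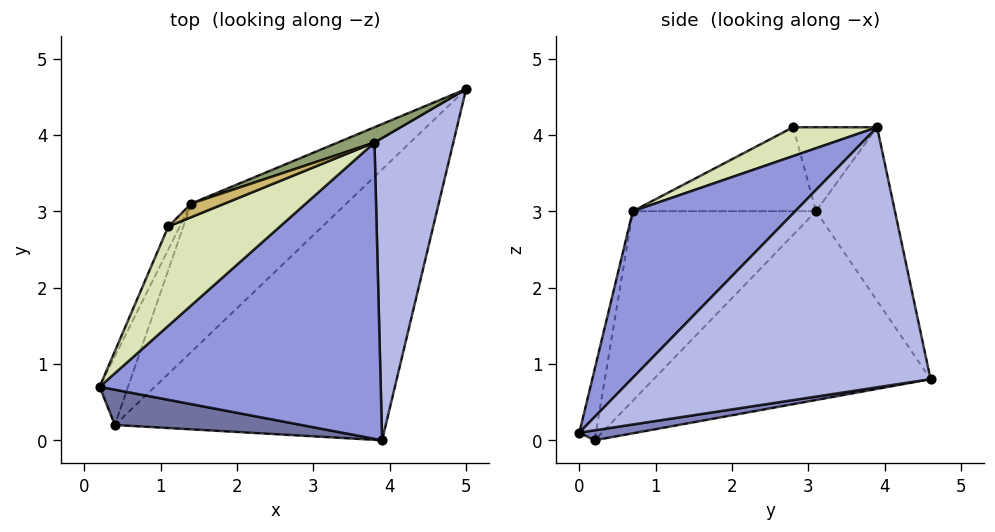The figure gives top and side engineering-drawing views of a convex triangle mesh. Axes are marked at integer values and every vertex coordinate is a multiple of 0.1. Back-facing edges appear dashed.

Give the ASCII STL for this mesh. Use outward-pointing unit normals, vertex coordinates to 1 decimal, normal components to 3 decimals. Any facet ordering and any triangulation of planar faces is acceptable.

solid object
 facet normal -0.061 -0.985 0.160
  outer loop
   vertex 0.4 0.2 0.0
   vertex 3.9 0.0 0.1
   vertex 0.2 0.7 3.0
  endloop
 endfacet
 facet normal 0.036 0.142 -0.989
  outer loop
   vertex 0.4 0.2 0.0
   vertex 5.0 4.6 0.8
   vertex 3.9 0.0 0.1
  endloop
 endfacet
 facet normal 0.385 -0.656 0.649
  outer loop
   vertex 3.8 3.9 4.1
   vertex 0.2 0.7 3.0
   vertex 3.9 0.0 0.1
  endloop
 endfacet
 facet normal 0.923 -0.263 0.280
  outer loop
   vertex 3.8 3.9 4.1
   vertex 3.9 0.0 0.1
   vertex 5.0 4.6 0.8
  endloop
 endfacet
 facet normal -0.345 0.936 0.073
  outer loop
   vertex 1.4 3.1 3.0
   vertex 3.8 3.9 4.1
   vertex 5.0 4.6 0.8
  endloop
 endfacet
 facet normal -0.886 0.443 -0.133
  outer loop
   vertex 1.4 3.1 3.0
   vertex 0.4 0.2 0.0
   vertex 0.2 0.7 3.0
  endloop
 endfacet
 facet normal -0.568 0.678 -0.466
  outer loop
   vertex 1.4 3.1 3.0
   vertex 5.0 4.6 0.8
   vertex 0.4 0.2 0.0
  endloop
 endfacet
 facet normal 0.213 -0.523 0.825
  outer loop
   vertex 1.1 2.8 4.1
   vertex 0.2 0.7 3.0
   vertex 3.8 3.9 4.1
  endloop
 endfacet
 facet normal -0.888 0.444 -0.121
  outer loop
   vertex 1.1 2.8 4.1
   vertex 1.4 3.1 3.0
   vertex 0.2 0.7 3.0
  endloop
 endfacet
 facet normal -0.373 0.916 0.148
  outer loop
   vertex 1.1 2.8 4.1
   vertex 3.8 3.9 4.1
   vertex 1.4 3.1 3.0
  endloop
 endfacet
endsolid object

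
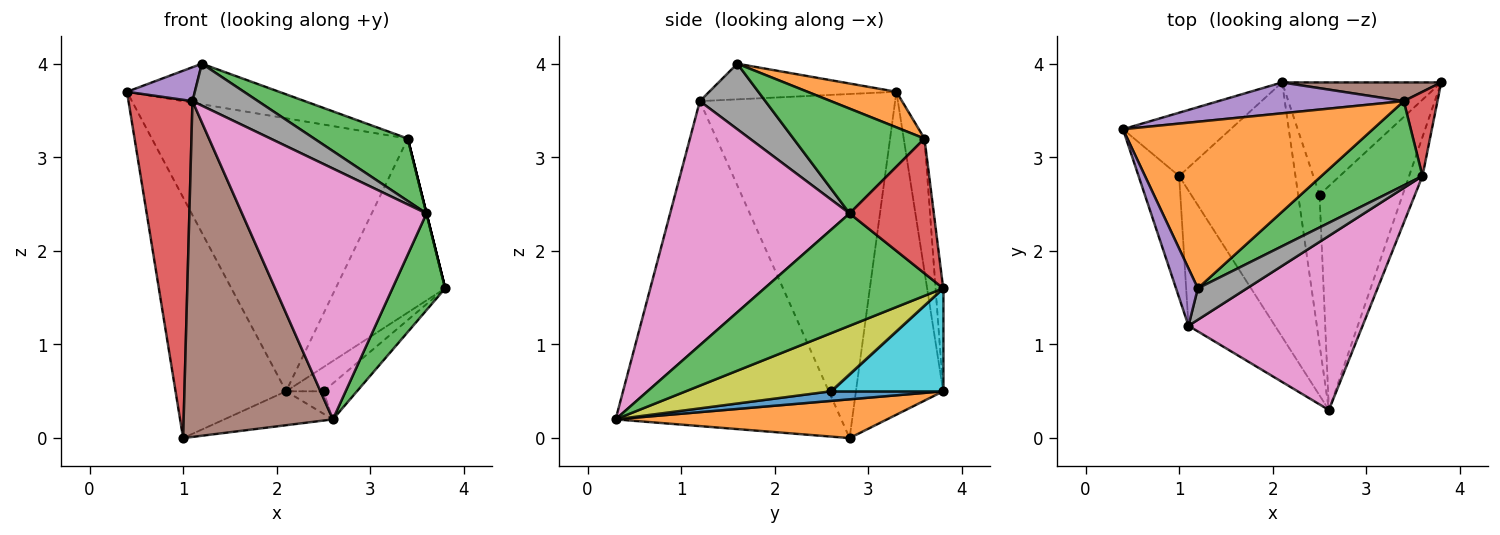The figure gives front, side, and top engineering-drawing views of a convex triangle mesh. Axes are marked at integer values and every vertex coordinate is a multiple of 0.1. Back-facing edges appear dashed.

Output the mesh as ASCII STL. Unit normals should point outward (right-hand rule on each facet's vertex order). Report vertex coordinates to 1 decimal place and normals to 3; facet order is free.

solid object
 facet normal -0.607 0.769 -0.202
  outer loop
   vertex 2.1 3.8 0.5
   vertex 1.0 2.8 0.0
   vertex 0.4 3.3 3.7
  endloop
 endfacet
 facet normal 0.314 0.125 -0.941
  outer loop
   vertex 2.1 3.8 0.5
   vertex 2.6 0.3 0.2
   vertex 1.0 2.8 0.0
  endloop
 endfacet
 facet normal 0.953 -0.281 -0.113
  outer loop
   vertex 3.6 2.8 2.4
   vertex 2.6 0.3 0.2
   vertex 3.8 3.8 1.6
  endloop
 endfacet
 facet normal -0.944 -0.309 -0.111
  outer loop
   vertex 1.1 1.2 3.6
   vertex 0.4 3.3 3.7
   vertex 1.0 2.8 0.0
  endloop
 endfacet
 facet normal -0.815 -0.295 0.499
  outer loop
   vertex 1.1 1.2 3.6
   vertex 1.2 1.6 4.0
   vertex 0.4 3.3 3.7
  endloop
 endfacet
 facet normal -0.814 -0.538 -0.217
  outer loop
   vertex 1.1 1.2 3.6
   vertex 1.0 2.8 0.0
   vertex 2.6 0.3 0.2
  endloop
 endfacet
 facet normal 0.624 -0.642 0.445
  outer loop
   vertex 1.1 1.2 3.6
   vertex 2.6 0.3 0.2
   vertex 3.6 2.8 2.4
  endloop
 endfacet
 facet normal 0.625 -0.625 0.469
  outer loop
   vertex 1.1 1.2 3.6
   vertex 3.6 2.8 2.4
   vertex 1.2 1.6 4.0
  endloop
 endfacet
 facet normal 0.567 0.131 -0.813
  outer loop
   vertex 2.5 2.6 0.5
   vertex 3.8 3.8 1.6
   vertex 2.6 0.3 0.2
  endloop
 endfacet
 facet normal 0.535 0.178 -0.826
  outer loop
   vertex 2.5 2.6 0.5
   vertex 2.1 3.8 0.5
   vertex 3.8 3.8 1.6
  endloop
 endfacet
 facet normal 0.407 0.136 -0.904
  outer loop
   vertex 2.5 2.6 0.5
   vertex 2.6 0.3 0.2
   vertex 2.1 3.8 0.5
  endloop
 endfacet
 facet normal 0.137 0.234 0.962
  outer loop
   vertex 3.4 3.6 3.2
   vertex 0.4 3.3 3.7
   vertex 1.2 1.6 4.0
  endloop
 endfacet
 facet normal 0.640 -0.457 0.617
  outer loop
   vertex 3.4 3.6 3.2
   vertex 1.2 1.6 4.0
   vertex 3.6 2.8 2.4
  endloop
 endfacet
 facet normal 0.970 0.000 0.243
  outer loop
   vertex 3.4 3.6 3.2
   vertex 3.6 2.8 2.4
   vertex 3.8 3.8 1.6
  endloop
 endfacet
 facet normal -0.080 0.990 0.112
  outer loop
   vertex 3.4 3.6 3.2
   vertex 2.1 3.8 0.5
   vertex 0.4 3.3 3.7
  endloop
 endfacet
 facet normal -0.069 0.992 0.107
  outer loop
   vertex 3.4 3.6 3.2
   vertex 3.8 3.8 1.6
   vertex 2.1 3.8 0.5
  endloop
 endfacet
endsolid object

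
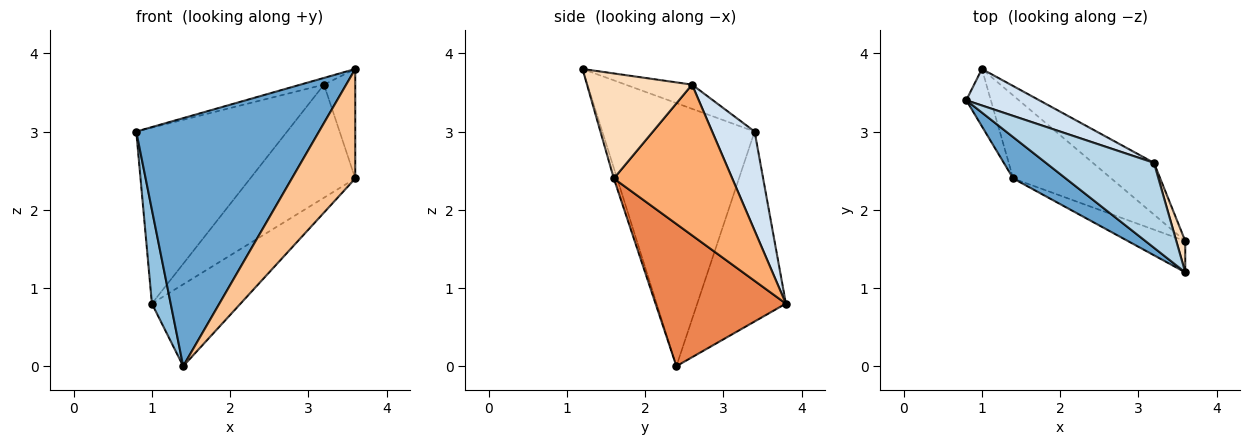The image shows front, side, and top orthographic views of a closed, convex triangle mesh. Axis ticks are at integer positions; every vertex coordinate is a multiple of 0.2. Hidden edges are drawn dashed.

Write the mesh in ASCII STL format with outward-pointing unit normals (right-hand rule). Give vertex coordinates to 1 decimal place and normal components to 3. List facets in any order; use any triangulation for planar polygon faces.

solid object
 facet normal -0.635 -0.762 0.127
  outer loop
   vertex 1.4 2.4 0.0
   vertex 3.6 1.2 3.8
   vertex 0.8 3.4 3.0
  endloop
 endfacet
 facet normal -0.971 -0.206 -0.126
  outer loop
   vertex 1.4 2.4 0.0
   vertex 0.8 3.4 3.0
   vertex 1.0 3.8 0.8
  endloop
 endfacet
 facet normal -0.218 0.077 0.973
  outer loop
   vertex 3.2 2.6 3.6
   vertex 0.8 3.4 3.0
   vertex 3.6 1.2 3.8
  endloop
 endfacet
 facet normal 0.266 0.944 0.196
  outer loop
   vertex 3.2 2.6 3.6
   vertex 1.0 3.8 0.8
   vertex 0.8 3.4 3.0
  endloop
 endfacet
 facet normal 0.718 0.488 -0.496
  outer loop
   vertex 3.6 1.6 2.4
   vertex 1.4 2.4 0.0
   vertex 1.0 3.8 0.8
  endloop
 endfacet
 facet normal 0.716 0.635 -0.290
  outer loop
   vertex 3.6 1.6 2.4
   vertex 1.0 3.8 0.8
   vertex 3.2 2.6 3.6
  endloop
 endfacet
 facet normal -0.050 -0.960 -0.274
  outer loop
   vertex 3.6 1.6 2.4
   vertex 3.6 1.2 3.8
   vertex 1.4 2.4 0.0
  endloop
 endfacet
 facet normal 0.955 0.285 0.081
  outer loop
   vertex 3.6 1.6 2.4
   vertex 3.2 2.6 3.6
   vertex 3.6 1.2 3.8
  endloop
 endfacet
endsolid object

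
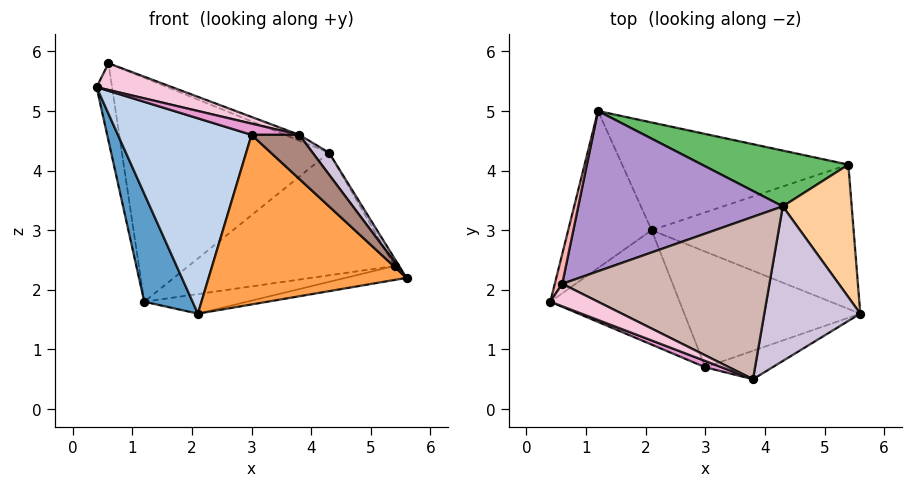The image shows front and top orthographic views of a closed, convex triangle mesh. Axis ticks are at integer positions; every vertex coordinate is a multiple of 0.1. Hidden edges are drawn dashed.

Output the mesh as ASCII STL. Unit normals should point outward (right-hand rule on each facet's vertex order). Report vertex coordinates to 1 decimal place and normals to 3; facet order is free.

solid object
 facet normal -0.822 -0.323 -0.470
  outer loop
   vertex 2.1 3.0 1.6
   vertex 0.4 1.8 5.4
   vertex 1.2 5.0 1.8
  endloop
 endfacet
 facet normal -0.462 -0.765 -0.448
  outer loop
   vertex 3.0 0.7 4.6
   vertex 0.4 1.8 5.4
   vertex 2.1 3.0 1.6
  endloop
 endfacet
 facet normal -0.228 -0.805 -0.548
  outer loop
   vertex 3.0 0.7 4.6
   vertex 2.1 3.0 1.6
   vertex 5.6 1.6 2.2
  endloop
 endfacet
 facet normal 0.861 0.028 0.509
  outer loop
   vertex 5.4 4.1 2.4
   vertex 4.3 3.4 4.3
   vertex 5.6 1.6 2.2
  endloop
 endfacet
 facet normal 0.135 0.902 0.410
  outer loop
   vertex 5.4 4.1 2.4
   vertex 1.2 5.0 1.8
   vertex 4.3 3.4 4.3
  endloop
 endfacet
 facet normal 0.205 0.094 -0.974
  outer loop
   vertex 5.4 4.1 2.4
   vertex 5.6 1.6 2.2
   vertex 2.1 3.0 1.6
  endloop
 endfacet
 facet normal 0.176 0.176 -0.968
  outer loop
   vertex 5.4 4.1 2.4
   vertex 2.1 3.0 1.6
   vertex 1.2 5.0 1.8
  endloop
 endfacet
 facet normal -0.904 0.398 0.153
  outer loop
   vertex 0.6 2.1 5.8
   vertex 1.2 5.0 1.8
   vertex 0.4 1.8 5.4
  endloop
 endfacet
 facet normal -0.050 0.812 0.581
  outer loop
   vertex 0.6 2.1 5.8
   vertex 4.3 3.4 4.3
   vertex 1.2 5.0 1.8
  endloop
 endfacet
 facet normal 0.815 -0.081 0.574
  outer loop
   vertex 3.8 0.5 4.6
   vertex 5.6 1.6 2.2
   vertex 4.3 3.4 4.3
  endloop
 endfacet
 facet normal -0.206 -0.822 -0.531
  outer loop
   vertex 3.8 0.5 4.6
   vertex 3.0 0.7 4.6
   vertex 5.6 1.6 2.2
  endloop
 endfacet
 facet normal 0.365 0.033 0.930
  outer loop
   vertex 3.8 0.5 4.6
   vertex 4.3 3.4 4.3
   vertex 0.6 2.1 5.8
  endloop
 endfacet
 facet normal -0.213 -0.852 0.479
  outer loop
   vertex 3.8 0.5 4.6
   vertex 0.4 1.8 5.4
   vertex 3.0 0.7 4.6
  endloop
 endfacet
 facet normal -0.140 -0.757 0.638
  outer loop
   vertex 3.8 0.5 4.6
   vertex 0.6 2.1 5.8
   vertex 0.4 1.8 5.4
  endloop
 endfacet
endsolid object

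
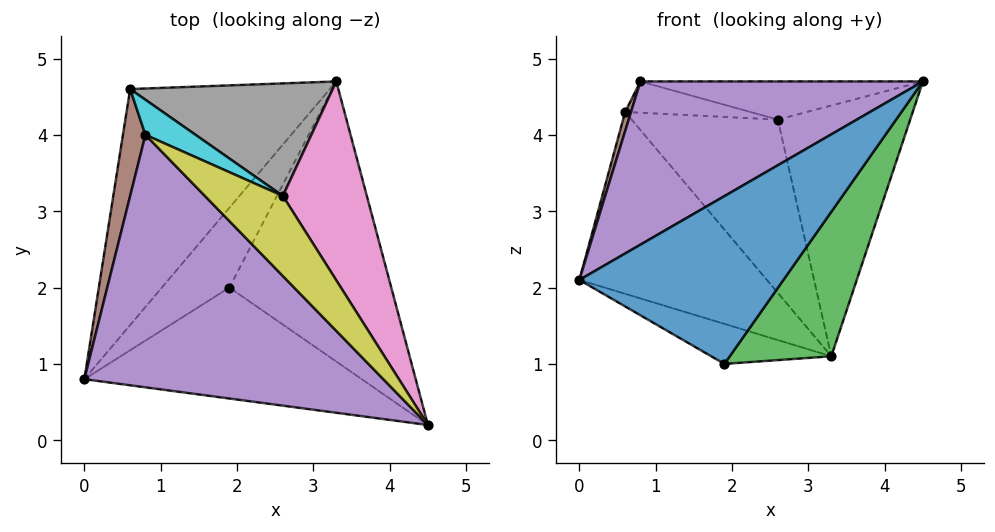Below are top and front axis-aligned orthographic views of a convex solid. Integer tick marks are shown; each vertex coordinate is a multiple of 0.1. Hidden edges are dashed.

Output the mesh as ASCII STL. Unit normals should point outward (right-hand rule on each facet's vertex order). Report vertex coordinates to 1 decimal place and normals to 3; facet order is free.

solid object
 facet normal 0.203 -0.817 -0.540
  outer loop
   vertex 1.9 2.0 1.0
   vertex 4.5 0.2 4.7
   vertex 0.0 0.8 2.1
  endloop
 endfacet
 facet normal -0.625 0.350 -0.698
  outer loop
   vertex 1.9 2.0 1.0
   vertex 0.0 0.8 2.1
   vertex 3.3 4.7 1.1
  endloop
 endfacet
 facet normal 0.688 -0.333 -0.645
  outer loop
   vertex 1.9 2.0 1.0
   vertex 3.3 4.7 1.1
   vertex 4.5 0.2 4.7
  endloop
 endfacet
 facet normal -0.693 0.440 -0.571
  outer loop
   vertex 0.6 4.6 4.3
   vertex 3.3 4.7 1.1
   vertex 0.0 0.8 2.1
  endloop
 endfacet
 facet normal -0.487 -0.474 0.733
  outer loop
   vertex 0.8 4.0 4.7
   vertex 0.0 0.8 2.1
   vertex 4.5 0.2 4.7
  endloop
 endfacet
 facet normal -0.928 -0.065 0.366
  outer loop
   vertex 0.8 4.0 4.7
   vertex 0.6 4.6 4.3
   vertex 0.0 0.8 2.1
  endloop
 endfacet
 facet normal 0.732 0.534 0.424
  outer loop
   vertex 2.6 3.2 4.2
   vertex 4.5 0.2 4.7
   vertex 3.3 4.7 1.1
  endloop
 endfacet
 facet normal 0.523 0.715 0.464
  outer loop
   vertex 2.6 3.2 4.2
   vertex 3.3 4.7 1.1
   vertex 0.6 4.6 4.3
  endloop
 endfacet
 facet normal 0.404 0.394 0.826
  outer loop
   vertex 2.6 3.2 4.2
   vertex 0.8 4.0 4.7
   vertex 4.5 0.2 4.7
  endloop
 endfacet
 facet normal 0.449 0.594 0.667
  outer loop
   vertex 2.6 3.2 4.2
   vertex 0.6 4.6 4.3
   vertex 0.8 4.0 4.7
  endloop
 endfacet
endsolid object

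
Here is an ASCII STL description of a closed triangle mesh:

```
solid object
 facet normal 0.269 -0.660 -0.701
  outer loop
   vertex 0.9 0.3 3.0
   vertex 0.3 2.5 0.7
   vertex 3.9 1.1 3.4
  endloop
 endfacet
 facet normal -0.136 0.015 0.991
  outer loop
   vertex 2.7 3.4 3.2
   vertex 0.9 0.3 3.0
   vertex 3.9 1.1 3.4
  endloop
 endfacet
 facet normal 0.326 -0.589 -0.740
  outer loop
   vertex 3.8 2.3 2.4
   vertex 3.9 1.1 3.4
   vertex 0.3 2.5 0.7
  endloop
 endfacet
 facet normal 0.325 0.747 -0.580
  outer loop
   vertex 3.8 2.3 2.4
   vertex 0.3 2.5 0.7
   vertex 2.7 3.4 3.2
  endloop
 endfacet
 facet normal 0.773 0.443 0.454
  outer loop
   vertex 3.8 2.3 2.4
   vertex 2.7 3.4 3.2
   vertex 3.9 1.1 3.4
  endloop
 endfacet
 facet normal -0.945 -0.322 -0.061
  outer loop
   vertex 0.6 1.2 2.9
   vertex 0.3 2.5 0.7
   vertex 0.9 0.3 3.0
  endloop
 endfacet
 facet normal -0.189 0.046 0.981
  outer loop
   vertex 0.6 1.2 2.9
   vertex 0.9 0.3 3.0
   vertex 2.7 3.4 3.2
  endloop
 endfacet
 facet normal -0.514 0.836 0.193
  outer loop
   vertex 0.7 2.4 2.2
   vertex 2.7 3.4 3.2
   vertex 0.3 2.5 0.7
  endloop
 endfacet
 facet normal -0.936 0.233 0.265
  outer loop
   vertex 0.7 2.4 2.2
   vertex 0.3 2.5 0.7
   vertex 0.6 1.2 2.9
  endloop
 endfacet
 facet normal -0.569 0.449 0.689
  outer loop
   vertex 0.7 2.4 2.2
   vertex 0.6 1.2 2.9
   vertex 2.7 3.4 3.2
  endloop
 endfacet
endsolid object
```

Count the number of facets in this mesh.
10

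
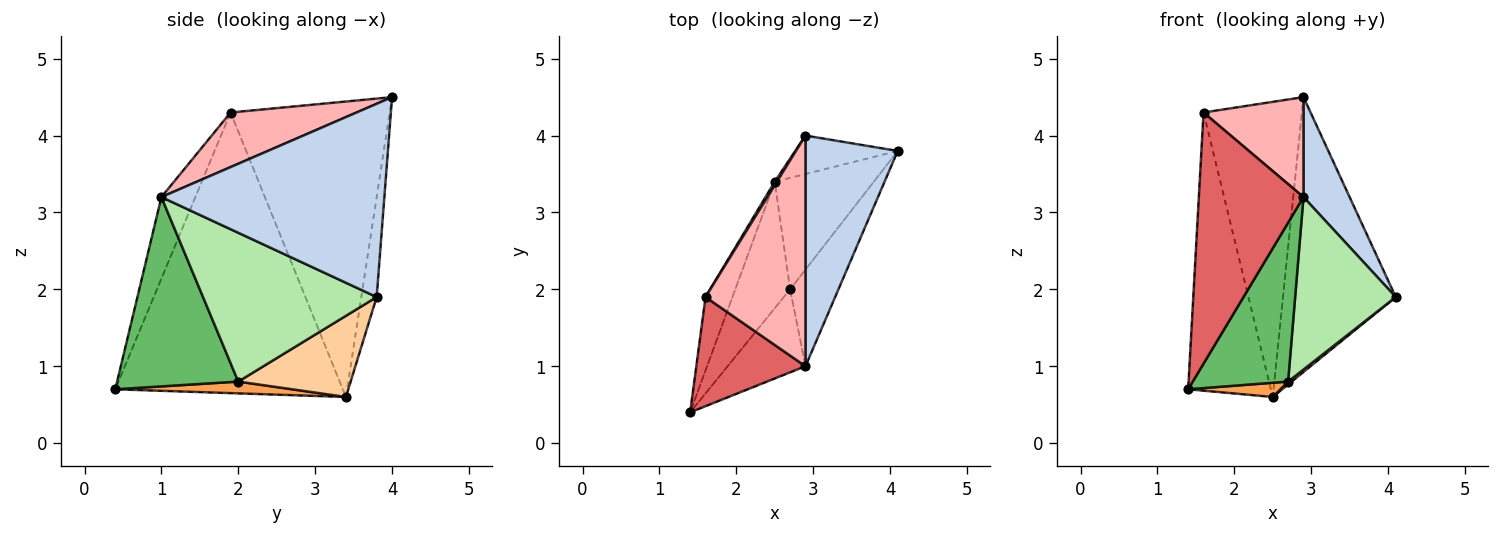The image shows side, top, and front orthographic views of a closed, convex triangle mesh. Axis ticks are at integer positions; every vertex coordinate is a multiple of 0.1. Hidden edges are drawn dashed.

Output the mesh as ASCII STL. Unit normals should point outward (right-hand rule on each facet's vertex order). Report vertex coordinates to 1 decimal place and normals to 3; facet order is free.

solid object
 facet normal -0.134 0.981 -0.137
  outer loop
   vertex 2.5 3.4 0.6
   vertex 2.9 4.0 4.5
   vertex 4.1 3.8 1.9
  endloop
 endfacet
 facet normal 0.887 -0.184 0.424
  outer loop
   vertex 2.9 1.0 3.2
   vertex 4.1 3.8 1.9
   vertex 2.9 4.0 4.5
  endloop
 endfacet
 facet normal 0.209 -0.109 -0.972
  outer loop
   vertex 2.7 2.0 0.8
   vertex 1.4 0.4 0.7
   vertex 2.5 3.4 0.6
  endloop
 endfacet
 facet normal 0.633 -0.020 -0.774
  outer loop
   vertex 2.7 2.0 0.8
   vertex 2.5 3.4 0.6
   vertex 4.1 3.8 1.9
  endloop
 endfacet
 facet normal 0.748 -0.588 -0.307
  outer loop
   vertex 2.7 2.0 0.8
   vertex 2.9 1.0 3.2
   vertex 1.4 0.4 0.7
  endloop
 endfacet
 facet normal 0.833 -0.483 -0.271
  outer loop
   vertex 2.7 2.0 0.8
   vertex 4.1 3.8 1.9
   vertex 2.9 1.0 3.2
  endloop
 endfacet
 facet normal -0.285 -0.879 0.382
  outer loop
   vertex 1.6 1.9 4.3
   vertex 1.4 0.4 0.7
   vertex 2.9 1.0 3.2
  endloop
 endfacet
 facet normal 0.448 -0.355 0.820
  outer loop
   vertex 1.6 1.9 4.3
   vertex 2.9 1.0 3.2
   vertex 2.9 4.0 4.5
  endloop
 endfacet
 facet normal -0.936 0.340 -0.090
  outer loop
   vertex 1.6 1.9 4.3
   vertex 2.5 3.4 0.6
   vertex 1.4 0.4 0.7
  endloop
 endfacet
 facet normal -0.851 0.526 0.006
  outer loop
   vertex 1.6 1.9 4.3
   vertex 2.9 4.0 4.5
   vertex 2.5 3.4 0.6
  endloop
 endfacet
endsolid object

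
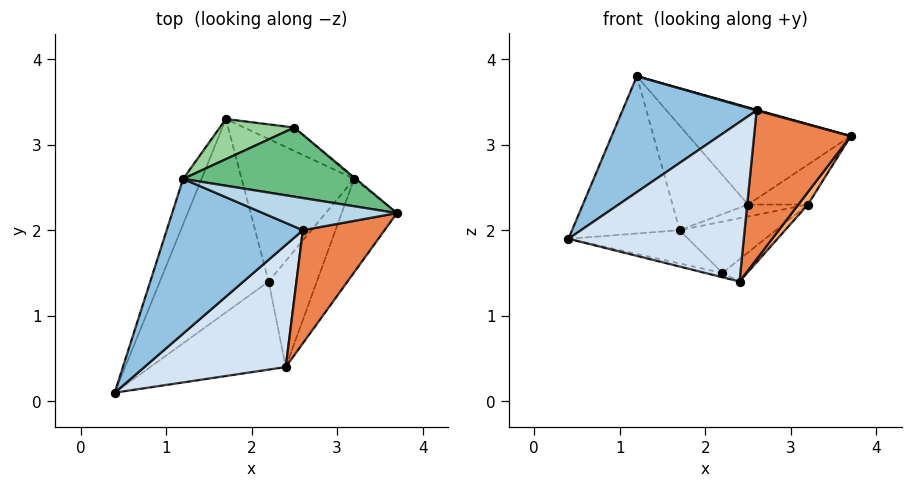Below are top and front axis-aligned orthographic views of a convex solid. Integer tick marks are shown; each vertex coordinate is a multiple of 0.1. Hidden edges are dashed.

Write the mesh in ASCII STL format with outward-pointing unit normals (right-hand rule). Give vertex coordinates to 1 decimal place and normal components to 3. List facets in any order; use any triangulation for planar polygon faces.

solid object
 facet normal -0.920 0.377 -0.109
  outer loop
   vertex 1.2 2.6 3.8
   vertex 1.7 3.3 2.0
   vertex 0.4 0.1 1.9
  endloop
 endfacet
 facet normal -0.028 -0.599 0.800
  outer loop
   vertex 2.6 2.0 3.4
   vertex 1.2 2.6 3.8
   vertex 0.4 0.1 1.9
  endloop
 endfacet
 facet normal 0.267 -0.021 0.964
  outer loop
   vertex 2.6 2.0 3.4
   vertex 3.7 2.2 3.1
   vertex 1.2 2.6 3.8
  endloop
 endfacet
 facet normal 0.262 -0.766 0.587
  outer loop
   vertex 2.6 2.0 3.4
   vertex 0.4 0.1 1.9
   vertex 2.4 0.4 1.4
  endloop
 endfacet
 facet normal 0.296 -0.760 0.578
  outer loop
   vertex 2.6 2.0 3.4
   vertex 2.4 0.4 1.4
   vertex 3.7 2.2 3.1
  endloop
 endfacet
 facet normal 0.829 -0.074 -0.555
  outer loop
   vertex 3.2 2.6 2.3
   vertex 3.7 2.2 3.1
   vertex 2.4 0.4 1.4
  endloop
 endfacet
 facet normal 0.651 0.759 -0.027
  outer loop
   vertex 2.5 3.2 2.3
   vertex 3.7 2.2 3.1
   vertex 3.2 2.6 2.3
  endloop
 endfacet
 facet normal 0.364 0.425 -0.829
  outer loop
   vertex 2.5 3.2 2.3
   vertex 3.2 2.6 2.3
   vertex 1.7 3.3 2.0
  endloop
 endfacet
 facet normal 0.281 0.782 0.556
  outer loop
   vertex 2.5 3.2 2.3
   vertex 1.2 2.6 3.8
   vertex 3.7 2.2 3.1
  endloop
 endfacet
 facet normal -0.018 0.934 0.358
  outer loop
   vertex 2.5 3.2 2.3
   vertex 1.7 3.3 2.0
   vertex 1.2 2.6 3.8
  endloop
 endfacet
 facet normal 0.327 0.320 -0.889
  outer loop
   vertex 2.2 1.4 1.5
   vertex 1.7 3.3 2.0
   vertex 3.2 2.6 2.3
  endloop
 endfacet
 facet normal 0.473 0.181 -0.862
  outer loop
   vertex 2.2 1.4 1.5
   vertex 3.2 2.6 2.3
   vertex 2.4 0.4 1.4
  endloop
 endfacet
 facet normal -0.323 0.160 -0.933
  outer loop
   vertex 2.2 1.4 1.5
   vertex 0.4 0.1 1.9
   vertex 1.7 3.3 2.0
  endloop
 endfacet
 facet normal -0.249 0.047 -0.967
  outer loop
   vertex 2.2 1.4 1.5
   vertex 2.4 0.4 1.4
   vertex 0.4 0.1 1.9
  endloop
 endfacet
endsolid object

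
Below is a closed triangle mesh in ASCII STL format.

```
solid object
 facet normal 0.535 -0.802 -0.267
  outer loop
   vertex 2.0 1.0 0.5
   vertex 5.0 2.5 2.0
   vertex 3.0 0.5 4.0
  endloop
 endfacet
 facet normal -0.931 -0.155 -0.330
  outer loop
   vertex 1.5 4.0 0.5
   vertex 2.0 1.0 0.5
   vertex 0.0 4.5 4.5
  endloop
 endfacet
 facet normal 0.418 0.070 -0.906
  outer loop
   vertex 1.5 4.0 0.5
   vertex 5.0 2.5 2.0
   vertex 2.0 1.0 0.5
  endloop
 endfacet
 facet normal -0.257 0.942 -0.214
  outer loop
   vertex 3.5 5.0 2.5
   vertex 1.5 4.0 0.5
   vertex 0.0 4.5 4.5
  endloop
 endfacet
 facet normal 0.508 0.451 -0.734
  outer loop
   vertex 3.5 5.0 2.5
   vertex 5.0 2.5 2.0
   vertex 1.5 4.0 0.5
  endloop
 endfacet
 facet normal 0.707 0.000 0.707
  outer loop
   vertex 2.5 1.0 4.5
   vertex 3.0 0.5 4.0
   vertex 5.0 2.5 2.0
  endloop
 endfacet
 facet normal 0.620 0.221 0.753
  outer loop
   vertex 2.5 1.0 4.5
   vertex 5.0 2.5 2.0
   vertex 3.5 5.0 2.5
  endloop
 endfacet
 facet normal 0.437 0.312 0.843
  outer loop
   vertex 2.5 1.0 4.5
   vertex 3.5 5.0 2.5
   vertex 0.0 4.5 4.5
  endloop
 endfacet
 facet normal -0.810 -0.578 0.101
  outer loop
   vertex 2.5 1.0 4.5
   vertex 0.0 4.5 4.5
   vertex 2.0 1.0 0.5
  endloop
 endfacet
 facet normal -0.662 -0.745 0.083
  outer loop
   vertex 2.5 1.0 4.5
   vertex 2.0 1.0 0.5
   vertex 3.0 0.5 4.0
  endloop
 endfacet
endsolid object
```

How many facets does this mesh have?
10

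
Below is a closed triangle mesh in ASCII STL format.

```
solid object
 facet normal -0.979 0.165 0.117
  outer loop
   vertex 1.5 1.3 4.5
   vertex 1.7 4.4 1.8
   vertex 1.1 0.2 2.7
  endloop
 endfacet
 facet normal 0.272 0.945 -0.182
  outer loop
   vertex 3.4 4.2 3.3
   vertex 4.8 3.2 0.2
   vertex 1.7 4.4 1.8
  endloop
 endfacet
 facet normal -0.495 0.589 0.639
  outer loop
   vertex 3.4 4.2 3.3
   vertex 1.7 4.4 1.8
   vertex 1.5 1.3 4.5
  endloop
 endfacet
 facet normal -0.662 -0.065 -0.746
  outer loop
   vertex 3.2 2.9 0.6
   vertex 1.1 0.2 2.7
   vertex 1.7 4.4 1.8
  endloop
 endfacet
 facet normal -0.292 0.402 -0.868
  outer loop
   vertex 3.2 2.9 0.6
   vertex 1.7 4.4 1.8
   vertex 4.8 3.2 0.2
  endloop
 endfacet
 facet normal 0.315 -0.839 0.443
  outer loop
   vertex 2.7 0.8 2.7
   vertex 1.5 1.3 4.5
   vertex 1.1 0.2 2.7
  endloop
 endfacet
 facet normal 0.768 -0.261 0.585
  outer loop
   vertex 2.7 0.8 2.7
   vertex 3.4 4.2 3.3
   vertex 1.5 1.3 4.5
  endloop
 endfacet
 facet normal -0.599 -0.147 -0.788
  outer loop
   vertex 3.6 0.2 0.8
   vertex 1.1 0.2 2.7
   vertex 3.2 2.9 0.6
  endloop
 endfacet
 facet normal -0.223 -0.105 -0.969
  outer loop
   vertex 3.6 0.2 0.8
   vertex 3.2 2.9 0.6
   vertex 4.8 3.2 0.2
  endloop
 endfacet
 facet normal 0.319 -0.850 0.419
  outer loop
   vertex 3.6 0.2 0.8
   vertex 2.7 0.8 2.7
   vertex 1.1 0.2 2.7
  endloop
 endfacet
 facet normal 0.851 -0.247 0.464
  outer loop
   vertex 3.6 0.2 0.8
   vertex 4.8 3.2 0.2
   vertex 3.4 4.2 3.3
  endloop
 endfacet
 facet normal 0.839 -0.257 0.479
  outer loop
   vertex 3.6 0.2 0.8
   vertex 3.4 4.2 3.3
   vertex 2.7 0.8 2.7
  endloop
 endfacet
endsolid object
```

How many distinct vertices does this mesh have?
8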